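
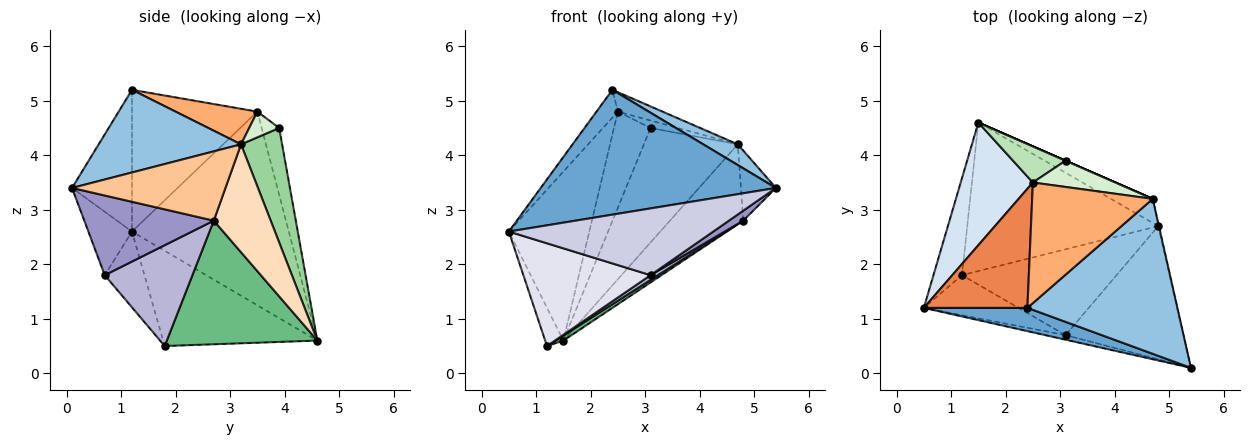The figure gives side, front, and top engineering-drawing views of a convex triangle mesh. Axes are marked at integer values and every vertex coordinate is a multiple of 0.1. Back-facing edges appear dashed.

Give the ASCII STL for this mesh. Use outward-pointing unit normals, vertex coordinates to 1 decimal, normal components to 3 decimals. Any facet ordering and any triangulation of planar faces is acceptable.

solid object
 facet normal -0.243 -0.954 0.178
  outer loop
   vertex 2.4 1.2 5.2
   vertex 0.5 1.2 2.6
   vertex 5.4 0.1 3.4
  endloop
 endfacet
 facet normal 0.479 -0.116 0.870
  outer loop
   vertex 4.7 3.2 4.2
   vertex 2.4 1.2 5.2
   vertex 5.4 0.1 3.4
  endloop
 endfacet
 facet normal -0.952 0.112 -0.285
  outer loop
   vertex 1.2 1.8 0.5
   vertex 0.5 1.2 2.6
   vertex 1.5 4.6 0.6
  endloop
 endfacet
 facet normal -0.844 0.433 0.315
  outer loop
   vertex 2.5 3.5 4.8
   vertex 1.5 4.6 0.6
   vertex 0.5 1.2 2.6
  endloop
 endfacet
 facet normal -0.800 0.136 0.584
  outer loop
   vertex 2.5 3.5 4.8
   vertex 0.5 1.2 2.6
   vertex 2.4 1.2 5.2
  endloop
 endfacet
 facet normal 0.279 0.153 0.948
  outer loop
   vertex 2.5 3.5 4.8
   vertex 2.4 1.2 5.2
   vertex 4.7 3.2 4.2
  endloop
 endfacet
 facet normal 0.975 0.223 -0.010
  outer loop
   vertex 4.8 2.7 2.8
   vertex 4.7 3.2 4.2
   vertex 5.4 0.1 3.4
  endloop
 endfacet
 facet normal 0.597 0.768 -0.232
  outer loop
   vertex 4.8 2.7 2.8
   vertex 1.5 4.6 0.6
   vertex 4.7 3.2 4.2
  endloop
 endfacet
 facet normal 0.543 -0.028 -0.839
  outer loop
   vertex 4.8 2.7 2.8
   vertex 1.2 1.8 0.5
   vertex 1.5 4.6 0.6
  endloop
 endfacet
 facet normal 0.401 0.916 0.000
  outer loop
   vertex 3.1 3.9 4.5
   vertex 4.7 3.2 4.2
   vertex 1.5 4.6 0.6
  endloop
 endfacet
 facet normal -0.409 0.854 0.321
  outer loop
   vertex 3.1 3.9 4.5
   vertex 1.5 4.6 0.6
   vertex 2.5 3.5 4.8
  endloop
 endfacet
 facet normal 0.287 0.261 0.922
  outer loop
   vertex 3.1 3.9 4.5
   vertex 2.5 3.5 4.8
   vertex 4.7 3.2 4.2
  endloop
 endfacet
 facet normal 0.559 -0.062 -0.827
  outer loop
   vertex 3.1 0.7 1.8
   vertex 4.8 2.7 2.8
   vertex 5.4 0.1 3.4
  endloop
 endfacet
 facet normal 0.546 -0.046 -0.837
  outer loop
   vertex 3.1 0.7 1.8
   vertex 1.2 1.8 0.5
   vertex 4.8 2.7 2.8
  endloop
 endfacet
 facet normal -0.208 -0.976 -0.067
  outer loop
   vertex 3.1 0.7 1.8
   vertex 5.4 0.1 3.4
   vertex 0.5 1.2 2.6
  endloop
 endfacet
 facet normal -0.279 -0.895 -0.349
  outer loop
   vertex 3.1 0.7 1.8
   vertex 0.5 1.2 2.6
   vertex 1.2 1.8 0.5
  endloop
 endfacet
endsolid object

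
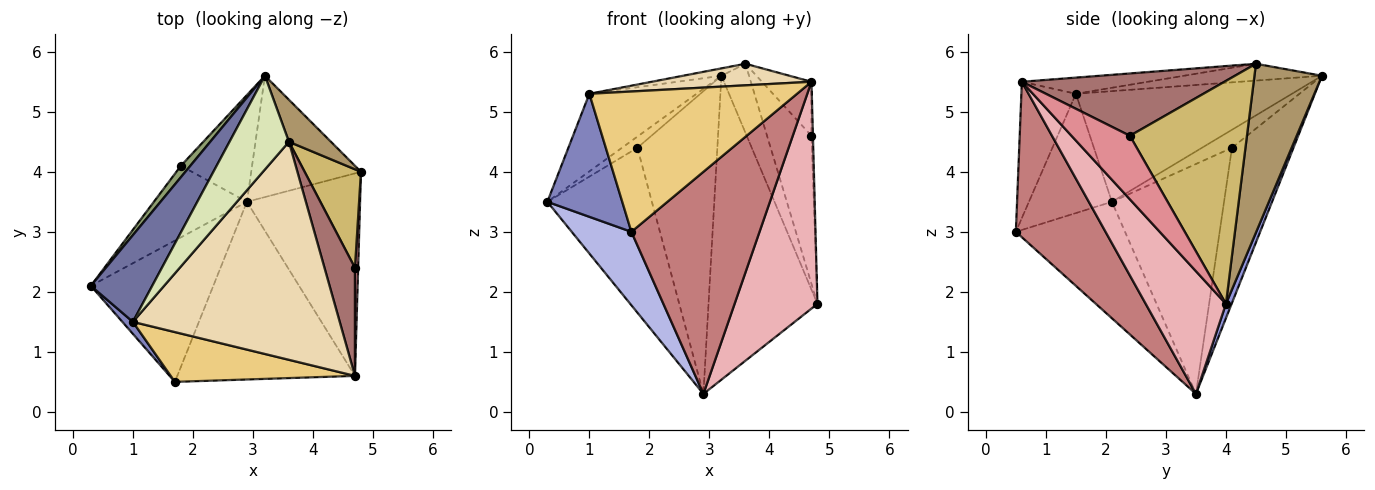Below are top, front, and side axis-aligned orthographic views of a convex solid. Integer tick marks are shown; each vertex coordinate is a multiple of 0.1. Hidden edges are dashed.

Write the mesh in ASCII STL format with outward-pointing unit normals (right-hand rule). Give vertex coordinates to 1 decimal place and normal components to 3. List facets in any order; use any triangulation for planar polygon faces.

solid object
 facet normal -0.802 0.398 0.445
  outer loop
   vertex 1.0 1.5 5.3
   vertex 3.2 5.6 5.6
   vertex 0.3 2.1 3.5
  endloop
 endfacet
 facet normal -0.741 -0.669 0.065
  outer loop
   vertex 1.0 1.5 5.3
   vertex 0.3 2.1 3.5
   vertex 1.7 0.5 3.0
  endloop
 endfacet
 facet normal 0.048 0.928 -0.370
  outer loop
   vertex 2.9 3.5 0.3
   vertex 3.2 5.6 5.6
   vertex 4.8 4.0 1.8
  endloop
 endfacet
 facet normal -0.645 -0.352 -0.678
  outer loop
   vertex 2.9 3.5 0.3
   vertex 1.7 0.5 3.0
   vertex 0.3 2.1 3.5
  endloop
 endfacet
 facet normal -0.806 0.415 0.422
  outer loop
   vertex 1.8 4.1 4.4
   vertex 0.3 2.1 3.5
   vertex 3.2 5.6 5.6
  endloop
 endfacet
 facet normal -0.701 0.654 -0.284
  outer loop
   vertex 1.8 4.1 4.4
   vertex 2.9 3.5 0.3
   vertex 0.3 2.1 3.5
  endloop
 endfacet
 facet normal -0.587 0.763 -0.269
  outer loop
   vertex 1.8 4.1 4.4
   vertex 3.2 5.6 5.6
   vertex 2.9 3.5 0.3
  endloop
 endfacet
 facet normal -0.272 0.076 0.959
  outer loop
   vertex 3.6 4.5 5.8
   vertex 3.2 5.6 5.6
   vertex 1.0 1.5 5.3
  endloop
 endfacet
 facet normal 0.902 0.369 0.224
  outer loop
   vertex 3.6 4.5 5.8
   vertex 4.8 4.0 1.8
   vertex 3.2 5.6 5.6
  endloop
 endfacet
 facet normal 0.910 0.345 0.230
  outer loop
   vertex 3.6 4.5 5.8
   vertex 4.7 2.4 4.6
   vertex 4.8 4.0 1.8
  endloop
 endfacet
 facet normal -0.240 -0.915 0.325
  outer loop
   vertex 4.7 0.6 5.5
   vertex 1.0 1.5 5.3
   vertex 1.7 0.5 3.0
  endloop
 endfacet
 facet normal -0.078 -0.098 0.992
  outer loop
   vertex 4.7 0.6 5.5
   vertex 3.6 4.5 5.8
   vertex 1.0 1.5 5.3
  endloop
 endfacet
 facet normal 0.877 0.214 0.429
  outer loop
   vertex 4.7 0.6 5.5
   vertex 4.7 2.4 4.6
   vertex 3.6 4.5 5.8
  endloop
 endfacet
 facet normal 0.480 -0.685 -0.548
  outer loop
   vertex 4.7 0.6 5.5
   vertex 1.7 0.5 3.0
   vertex 2.9 3.5 0.3
  endloop
 endfacet
 facet normal 0.998 0.025 0.050
  outer loop
   vertex 4.7 0.6 5.5
   vertex 4.8 4.0 1.8
   vertex 4.7 2.4 4.6
  endloop
 endfacet
 facet normal 0.585 -0.605 -0.540
  outer loop
   vertex 4.7 0.6 5.5
   vertex 2.9 3.5 0.3
   vertex 4.8 4.0 1.8
  endloop
 endfacet
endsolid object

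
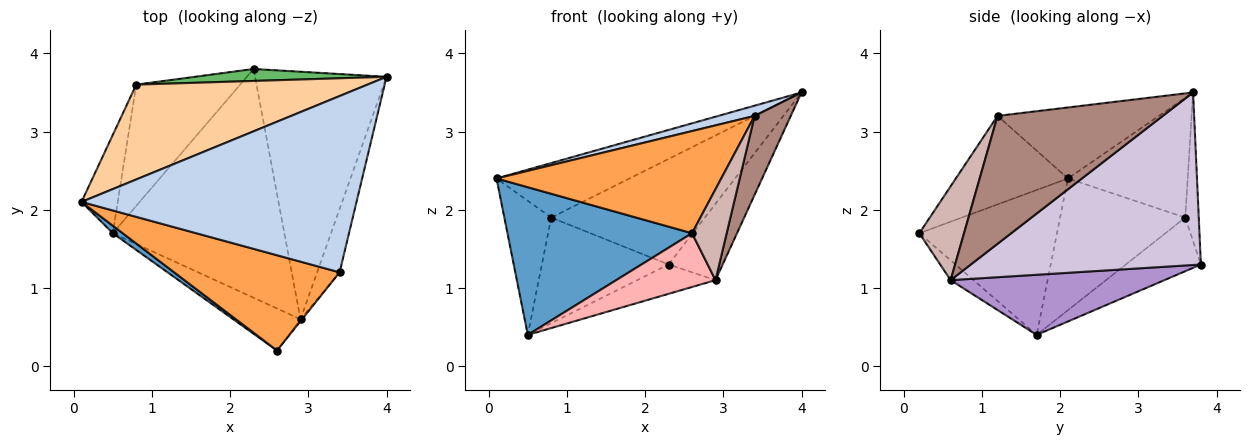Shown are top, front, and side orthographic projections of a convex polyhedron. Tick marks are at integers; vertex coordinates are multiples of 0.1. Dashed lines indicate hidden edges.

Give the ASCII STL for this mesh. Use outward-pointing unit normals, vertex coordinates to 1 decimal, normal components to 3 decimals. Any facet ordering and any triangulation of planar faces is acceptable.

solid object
 facet normal -0.597 -0.801 0.041
  outer loop
   vertex 0.5 1.7 0.4
   vertex 2.6 0.2 1.7
   vertex 0.1 2.1 2.4
  endloop
 endfacet
 facet normal -0.250 -0.056 0.967
  outer loop
   vertex 3.4 1.2 3.2
   vertex 4.0 3.7 3.5
   vertex 0.1 2.1 2.4
  endloop
 endfacet
 facet normal -0.343 -0.687 0.641
  outer loop
   vertex 3.4 1.2 3.2
   vertex 0.1 2.1 2.4
   vertex 2.6 0.2 1.7
  endloop
 endfacet
 facet normal -0.410 0.455 0.791
  outer loop
   vertex 0.8 3.6 1.9
   vertex 0.1 2.1 2.4
   vertex 4.0 3.7 3.5
  endloop
 endfacet
 facet normal -0.087 0.990 0.112
  outer loop
   vertex 0.8 3.6 1.9
   vertex 4.0 3.7 3.5
   vertex 2.3 3.8 1.3
  endloop
 endfacet
 facet normal -0.907 0.340 -0.249
  outer loop
   vertex 0.8 3.6 1.9
   vertex 0.5 1.7 0.4
   vertex 0.1 2.1 2.4
  endloop
 endfacet
 facet normal -0.363 0.612 -0.703
  outer loop
   vertex 0.8 3.6 1.9
   vertex 2.3 3.8 1.3
   vertex 0.5 1.7 0.4
  endloop
 endfacet
 facet normal -0.179 -0.775 -0.606
  outer loop
   vertex 2.9 0.6 1.1
   vertex 2.6 0.2 1.7
   vertex 0.5 1.7 0.4
  endloop
 endfacet
 facet normal 0.328 0.120 -0.937
  outer loop
   vertex 2.9 0.6 1.1
   vertex 0.5 1.7 0.4
   vertex 2.3 3.8 1.3
  endloop
 endfacet
 facet normal 0.782 0.184 -0.596
  outer loop
   vertex 2.9 0.6 1.1
   vertex 2.3 3.8 1.3
   vertex 4.0 3.7 3.5
  endloop
 endfacet
 facet normal 0.963 -0.211 -0.169
  outer loop
   vertex 2.9 0.6 1.1
   vertex 4.0 3.7 3.5
   vertex 3.4 1.2 3.2
  endloop
 endfacet
 facet normal 0.790 -0.613 -0.013
  outer loop
   vertex 2.9 0.6 1.1
   vertex 3.4 1.2 3.2
   vertex 2.6 0.2 1.7
  endloop
 endfacet
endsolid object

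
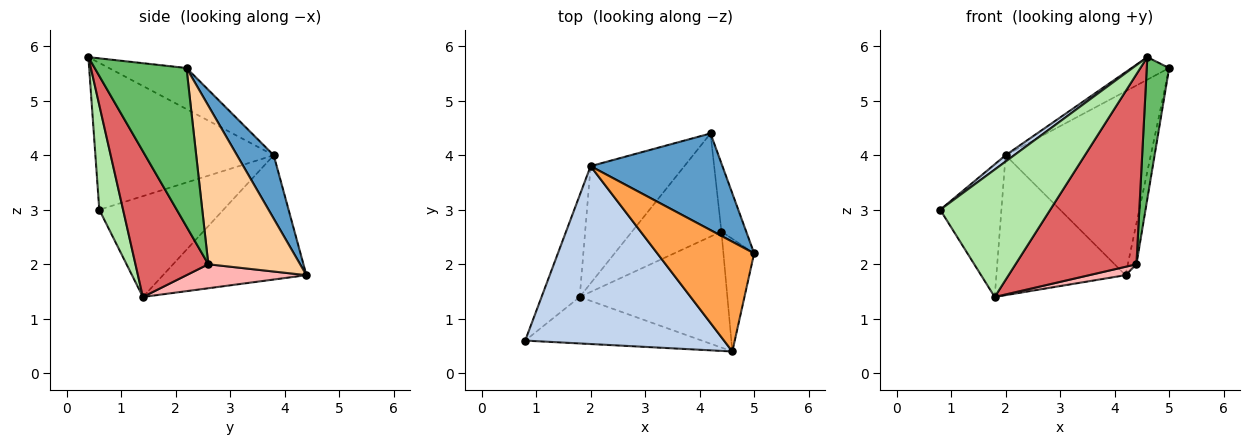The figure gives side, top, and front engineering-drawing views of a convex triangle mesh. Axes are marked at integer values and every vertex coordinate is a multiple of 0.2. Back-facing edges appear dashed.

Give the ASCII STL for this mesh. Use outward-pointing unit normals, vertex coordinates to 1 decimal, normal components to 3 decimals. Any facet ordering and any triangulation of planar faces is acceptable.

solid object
 facet normal 0.219 0.864 0.454
  outer loop
   vertex 2.0 3.8 4.0
   vertex 5.0 2.2 5.6
   vertex 4.2 4.4 1.8
  endloop
 endfacet
 facet normal -0.594 -0.029 0.804
  outer loop
   vertex 2.0 3.8 4.0
   vertex 0.8 0.6 3.0
   vertex 4.6 0.4 5.8
  endloop
 endfacet
 facet normal -0.383 0.186 0.905
  outer loop
   vertex 2.0 3.8 4.0
   vertex 4.6 0.4 5.8
   vertex 5.0 2.2 5.6
  endloop
 endfacet
 facet normal 0.984 0.092 -0.154
  outer loop
   vertex 4.4 2.6 2.0
   vertex 4.2 4.4 1.8
   vertex 5.0 2.2 5.6
  endloop
 endfacet
 facet normal 0.955 -0.233 -0.185
  outer loop
   vertex 4.4 2.6 2.0
   vertex 5.0 2.2 5.6
   vertex 4.6 0.4 5.8
  endloop
 endfacet
 facet normal 0.199 -0.921 -0.336
  outer loop
   vertex 1.8 1.4 1.4
   vertex 4.6 0.4 5.8
   vertex 0.8 0.6 3.0
  endloop
 endfacet
 facet normal 0.457 -0.759 -0.463
  outer loop
   vertex 1.8 1.4 1.4
   vertex 4.4 2.6 2.0
   vertex 4.6 0.4 5.8
  endloop
 endfacet
 facet normal 0.258 -0.078 -0.963
  outer loop
   vertex 1.8 1.4 1.4
   vertex 4.2 4.4 1.8
   vertex 4.4 2.6 2.0
  endloop
 endfacet
 facet normal -0.849 0.419 -0.321
  outer loop
   vertex 1.8 1.4 1.4
   vertex 0.8 0.6 3.0
   vertex 2.0 3.8 4.0
  endloop
 endfacet
 facet normal -0.648 0.584 -0.489
  outer loop
   vertex 1.8 1.4 1.4
   vertex 2.0 3.8 4.0
   vertex 4.2 4.4 1.8
  endloop
 endfacet
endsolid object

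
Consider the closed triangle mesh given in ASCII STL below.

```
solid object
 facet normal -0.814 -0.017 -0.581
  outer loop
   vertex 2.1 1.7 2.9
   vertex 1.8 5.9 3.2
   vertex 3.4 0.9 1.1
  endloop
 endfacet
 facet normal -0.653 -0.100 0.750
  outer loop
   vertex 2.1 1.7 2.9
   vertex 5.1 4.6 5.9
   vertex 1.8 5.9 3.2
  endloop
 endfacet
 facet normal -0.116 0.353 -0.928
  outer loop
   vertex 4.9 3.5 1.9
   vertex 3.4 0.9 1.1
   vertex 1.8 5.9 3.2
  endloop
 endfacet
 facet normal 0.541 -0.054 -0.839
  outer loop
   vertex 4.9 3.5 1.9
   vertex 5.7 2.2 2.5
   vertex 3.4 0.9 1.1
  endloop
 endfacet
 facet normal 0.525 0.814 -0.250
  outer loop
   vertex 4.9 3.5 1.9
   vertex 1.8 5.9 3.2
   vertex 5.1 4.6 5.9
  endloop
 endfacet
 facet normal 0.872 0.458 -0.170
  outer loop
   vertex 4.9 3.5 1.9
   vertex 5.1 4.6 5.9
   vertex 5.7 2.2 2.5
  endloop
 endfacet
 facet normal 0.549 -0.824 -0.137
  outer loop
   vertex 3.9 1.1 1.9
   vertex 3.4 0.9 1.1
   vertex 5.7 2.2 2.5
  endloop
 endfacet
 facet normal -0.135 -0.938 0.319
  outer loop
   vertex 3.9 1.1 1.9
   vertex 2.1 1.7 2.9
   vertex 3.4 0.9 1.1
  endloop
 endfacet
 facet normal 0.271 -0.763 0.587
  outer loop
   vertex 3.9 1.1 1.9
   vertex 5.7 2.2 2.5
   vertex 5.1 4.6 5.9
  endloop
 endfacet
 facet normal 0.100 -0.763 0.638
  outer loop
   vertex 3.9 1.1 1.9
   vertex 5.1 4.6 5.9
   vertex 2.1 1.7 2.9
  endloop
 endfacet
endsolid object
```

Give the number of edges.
15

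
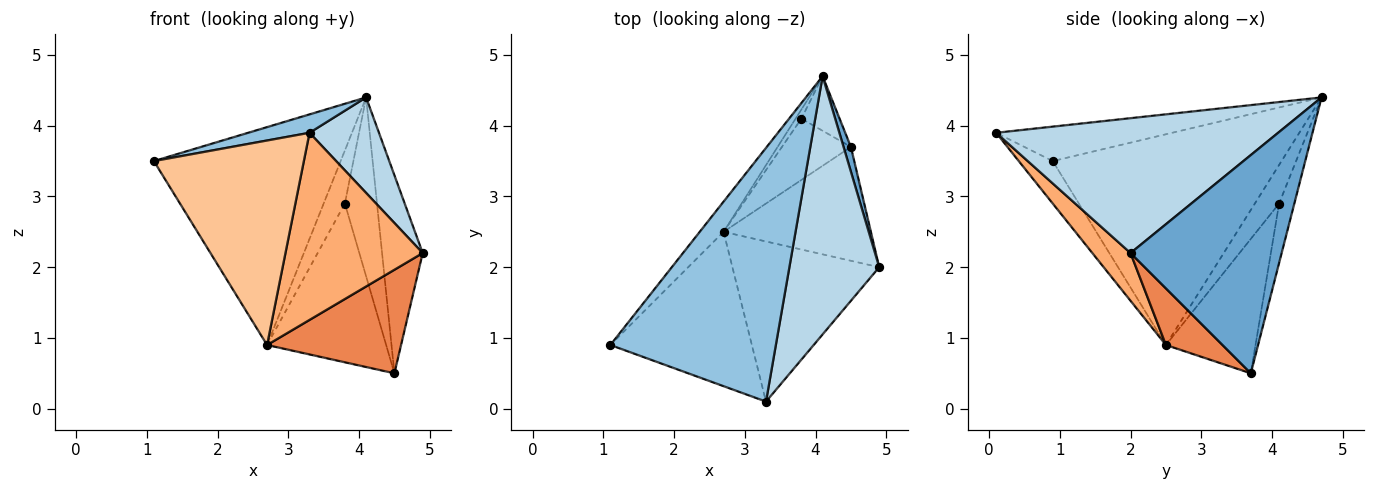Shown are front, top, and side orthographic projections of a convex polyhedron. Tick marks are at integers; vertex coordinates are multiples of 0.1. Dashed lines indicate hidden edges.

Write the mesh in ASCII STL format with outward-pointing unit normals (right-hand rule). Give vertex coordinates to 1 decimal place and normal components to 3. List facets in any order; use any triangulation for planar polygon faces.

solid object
 facet normal 0.965 0.260 0.032
  outer loop
   vertex 4.5 3.7 0.5
   vertex 4.1 4.7 4.4
   vertex 4.9 2.0 2.2
  endloop
 endfacet
 facet normal -0.203 -0.071 0.977
  outer loop
   vertex 3.3 0.1 3.9
   vertex 4.1 4.7 4.4
   vertex 1.1 0.9 3.5
  endloop
 endfacet
 facet normal 0.815 -0.201 0.543
  outer loop
   vertex 3.3 0.1 3.9
   vertex 4.9 2.0 2.2
   vertex 4.1 4.7 4.4
  endloop
 endfacet
 facet normal -0.413 0.871 -0.266
  outer loop
   vertex 3.8 4.1 2.9
   vertex 4.1 4.7 4.4
   vertex 4.5 3.7 0.5
  endloop
 endfacet
 facet normal 0.273 -0.647 -0.712
  outer loop
   vertex 2.7 2.5 0.9
   vertex 4.5 3.7 0.5
   vertex 4.9 2.0 2.2
  endloop
 endfacet
 facet normal 0.207 -0.743 -0.636
  outer loop
   vertex 2.7 2.5 0.9
   vertex 4.9 2.0 2.2
   vertex 3.3 0.1 3.9
  endloop
 endfacet
 facet normal -0.178 -0.785 -0.593
  outer loop
   vertex 2.7 2.5 0.9
   vertex 3.3 0.1 3.9
   vertex 1.1 0.9 3.5
  endloop
 endfacet
 facet normal -0.575 0.764 -0.295
  outer loop
   vertex 2.7 2.5 0.9
   vertex 3.8 4.1 2.9
   vertex 4.5 3.7 0.5
  endloop
 endfacet
 facet normal -0.772 0.630 -0.087
  outer loop
   vertex 2.7 2.5 0.9
   vertex 1.1 0.9 3.5
   vertex 4.1 4.7 4.4
  endloop
 endfacet
 facet normal -0.748 0.654 -0.112
  outer loop
   vertex 2.7 2.5 0.9
   vertex 4.1 4.7 4.4
   vertex 3.8 4.1 2.9
  endloop
 endfacet
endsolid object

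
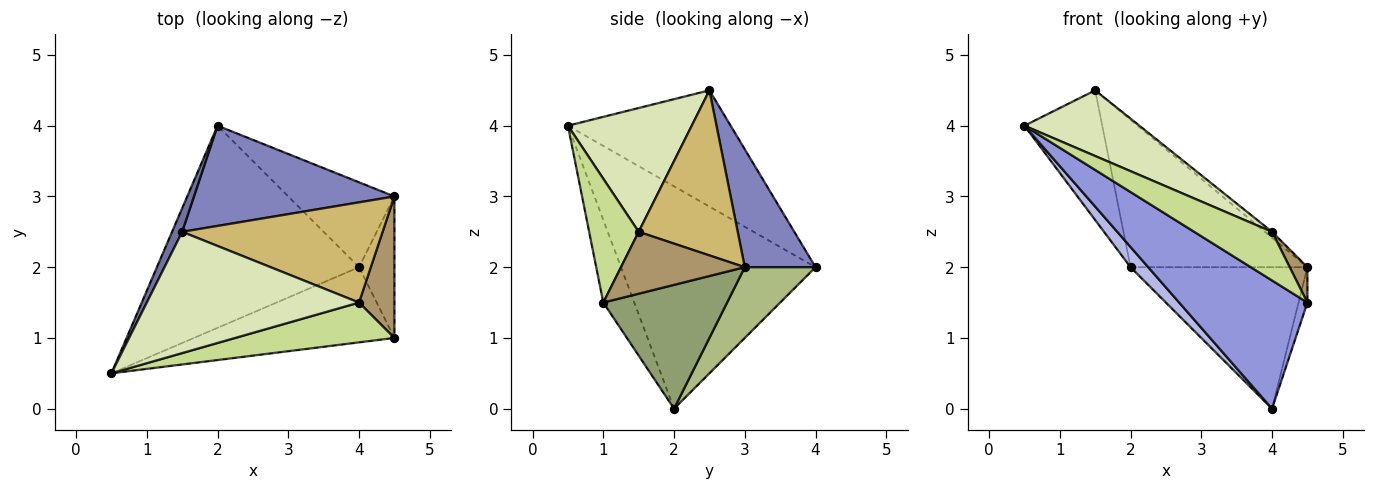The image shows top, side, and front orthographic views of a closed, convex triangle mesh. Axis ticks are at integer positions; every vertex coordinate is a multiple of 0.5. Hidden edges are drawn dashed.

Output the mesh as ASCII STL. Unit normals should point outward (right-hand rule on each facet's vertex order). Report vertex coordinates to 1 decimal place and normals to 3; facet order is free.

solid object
 facet normal -0.899 0.430 0.078
  outer loop
   vertex 1.5 2.5 4.5
   vertex 2.0 4.0 2.0
   vertex 0.5 0.5 4.0
  endloop
 endfacet
 facet normal 0.314 0.785 0.534
  outer loop
   vertex 4.5 3.0 2.0
   vertex 2.0 4.0 2.0
   vertex 1.5 2.5 4.5
  endloop
 endfacet
 facet normal -0.204 -0.845 -0.495
  outer loop
   vertex 4.0 2.0 0.0
   vertex 4.5 1.0 1.5
   vertex 0.5 0.5 4.0
  endloop
 endfacet
 facet normal -0.738 -0.067 -0.671
  outer loop
   vertex 4.0 2.0 0.0
   vertex 0.5 0.5 4.0
   vertex 2.0 4.0 2.0
  endloop
 endfacet
 facet normal 0.959 0.069 -0.274
  outer loop
   vertex 4.0 2.0 0.0
   vertex 4.5 3.0 2.0
   vertex 4.5 1.0 1.5
  endloop
 endfacet
 facet normal 0.324 0.811 -0.487
  outer loop
   vertex 4.0 2.0 0.0
   vertex 2.0 4.0 2.0
   vertex 4.5 3.0 2.0
  endloop
 endfacet
 facet normal 0.442 -0.694 0.568
  outer loop
   vertex 4.0 1.5 2.5
   vertex 0.5 0.5 4.0
   vertex 4.5 1.0 1.5
  endloop
 endfacet
 facet normal 0.456 -0.424 0.782
  outer loop
   vertex 4.0 1.5 2.5
   vertex 1.5 2.5 4.5
   vertex 0.5 0.5 4.0
  endloop
 endfacet
 facet normal 0.862 -0.123 0.492
  outer loop
   vertex 4.0 1.5 2.5
   vertex 4.5 1.0 1.5
   vertex 4.5 3.0 2.0
  endloop
 endfacet
 facet normal 0.635 0.045 0.771
  outer loop
   vertex 4.0 1.5 2.5
   vertex 4.5 3.0 2.0
   vertex 1.5 2.5 4.5
  endloop
 endfacet
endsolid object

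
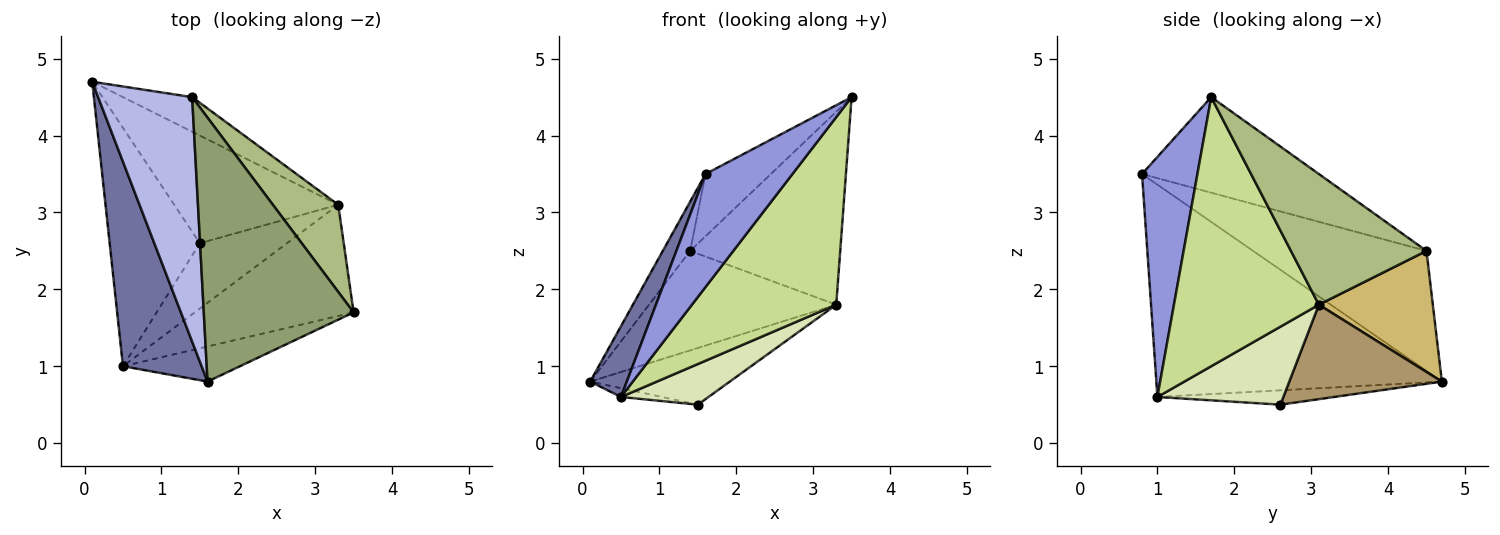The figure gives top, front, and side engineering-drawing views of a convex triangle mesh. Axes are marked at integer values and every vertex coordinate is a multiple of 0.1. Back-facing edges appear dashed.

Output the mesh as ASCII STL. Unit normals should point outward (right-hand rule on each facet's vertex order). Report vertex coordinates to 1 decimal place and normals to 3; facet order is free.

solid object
 facet normal -0.931 -0.119 0.345
  outer loop
   vertex 0.5 1.0 0.6
   vertex 1.6 0.8 3.5
   vertex 0.1 4.7 0.8
  endloop
 endfacet
 facet normal -0.157 0.036 -0.987
  outer loop
   vertex 0.5 1.0 0.6
   vertex 0.1 4.7 0.8
   vertex 1.5 2.6 0.5
  endloop
 endfacet
 facet normal 0.520 -0.816 -0.253
  outer loop
   vertex 0.5 1.0 0.6
   vertex 3.5 1.7 4.5
   vertex 1.6 0.8 3.5
  endloop
 endfacet
 facet normal -0.781 0.123 0.612
  outer loop
   vertex 1.4 4.5 2.5
   vertex 0.1 4.7 0.8
   vertex 1.6 0.8 3.5
  endloop
 endfacet
 facet normal -0.528 0.195 0.827
  outer loop
   vertex 1.4 4.5 2.5
   vertex 1.6 0.8 3.5
   vertex 3.5 1.7 4.5
  endloop
 endfacet
 facet normal 0.636 0.704 0.318
  outer loop
   vertex 3.3 3.1 1.8
   vertex 1.4 4.5 2.5
   vertex 3.5 1.7 4.5
  endloop
 endfacet
 facet normal 0.654 -0.651 -0.386
  outer loop
   vertex 3.3 3.1 1.8
   vertex 3.5 1.7 4.5
   vertex 0.5 1.0 0.6
  endloop
 endfacet
 facet normal 0.605 -0.420 -0.676
  outer loop
   vertex 3.3 3.1 1.8
   vertex 0.5 1.0 0.6
   vertex 1.5 2.6 0.5
  endloop
 endfacet
 facet normal 0.454 0.415 -0.788
  outer loop
   vertex 3.3 3.1 1.8
   vertex 1.5 2.6 0.5
   vertex 0.1 4.7 0.8
  endloop
 endfacet
 facet normal 0.498 0.819 -0.285
  outer loop
   vertex 3.3 3.1 1.8
   vertex 0.1 4.7 0.8
   vertex 1.4 4.5 2.5
  endloop
 endfacet
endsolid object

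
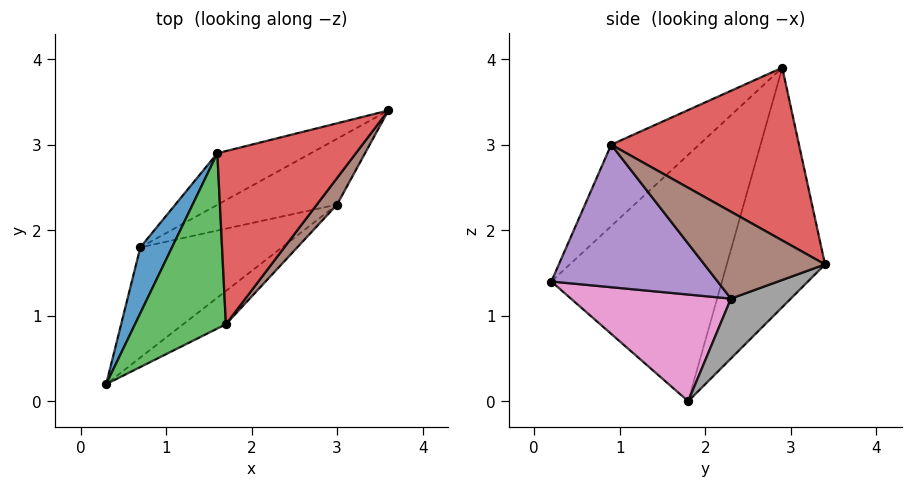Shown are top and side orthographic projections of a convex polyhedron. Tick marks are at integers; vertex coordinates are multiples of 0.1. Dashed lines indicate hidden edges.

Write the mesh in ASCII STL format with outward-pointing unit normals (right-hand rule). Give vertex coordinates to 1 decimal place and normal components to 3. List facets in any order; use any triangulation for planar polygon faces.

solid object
 facet normal -0.933 0.338 0.120
  outer loop
   vertex 0.7 1.8 0.0
   vertex 0.3 0.2 1.4
   vertex 1.6 2.9 3.9
  endloop
 endfacet
 facet normal -0.408 0.899 -0.159
  outer loop
   vertex 0.7 1.8 0.0
   vertex 1.6 2.9 3.9
   vertex 3.6 3.4 1.6
  endloop
 endfacet
 facet normal -0.626 -0.346 0.699
  outer loop
   vertex 1.7 0.9 3.0
   vertex 1.6 2.9 3.9
   vertex 0.3 0.2 1.4
  endloop
 endfacet
 facet normal 0.758 -0.236 0.608
  outer loop
   vertex 1.7 0.9 3.0
   vertex 3.6 3.4 1.6
   vertex 1.6 2.9 3.9
  endloop
 endfacet
 facet normal 0.596 -0.783 -0.179
  outer loop
   vertex 3.0 2.3 1.2
   vertex 1.7 0.9 3.0
   vertex 0.3 0.2 1.4
  endloop
 endfacet
 facet normal 0.830 -0.523 0.193
  outer loop
   vertex 3.0 2.3 1.2
   vertex 3.6 3.4 1.6
   vertex 1.7 0.9 3.0
  endloop
 endfacet
 facet normal 0.458 -0.647 -0.609
  outer loop
   vertex 3.0 2.3 1.2
   vertex 0.3 0.2 1.4
   vertex 0.7 1.8 0.0
  endloop
 endfacet
 facet normal 0.447 0.080 -0.891
  outer loop
   vertex 3.0 2.3 1.2
   vertex 0.7 1.8 0.0
   vertex 3.6 3.4 1.6
  endloop
 endfacet
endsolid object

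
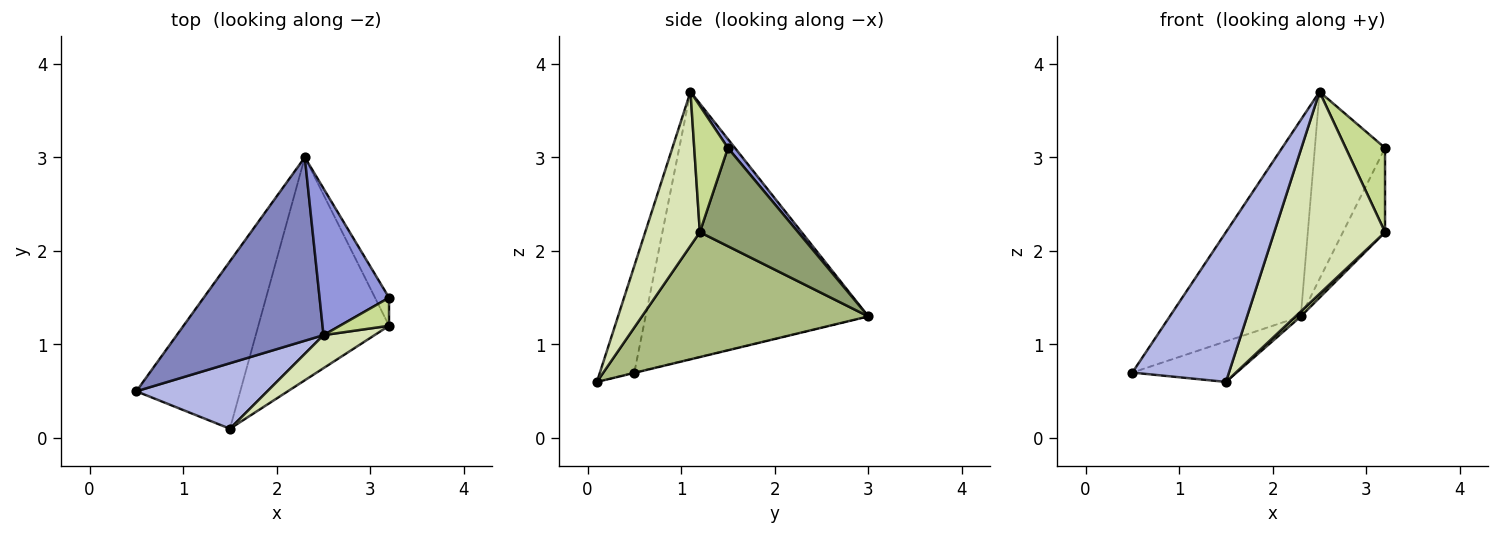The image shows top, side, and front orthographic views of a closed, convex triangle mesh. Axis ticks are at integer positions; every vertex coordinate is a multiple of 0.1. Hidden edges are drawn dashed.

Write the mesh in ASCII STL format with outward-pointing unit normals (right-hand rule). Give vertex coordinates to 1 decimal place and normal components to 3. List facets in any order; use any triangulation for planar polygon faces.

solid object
 facet normal -0.003 0.235 -0.972
  outer loop
   vertex 1.5 0.1 0.6
   vertex 0.5 0.5 0.7
   vertex 2.3 3.0 1.3
  endloop
 endfacet
 facet normal -0.779 0.458 0.428
  outer loop
   vertex 2.5 1.1 3.7
   vertex 2.3 3.0 1.3
   vertex 0.5 0.5 0.7
  endloop
 endfacet
 facet normal 0.078 0.785 0.615
  outer loop
   vertex 2.5 1.1 3.7
   vertex 3.2 1.5 3.1
   vertex 2.3 3.0 1.3
  endloop
 endfacet
 facet normal -0.310 -0.871 0.381
  outer loop
   vertex 2.5 1.1 3.7
   vertex 0.5 0.5 0.7
   vertex 1.5 0.1 0.6
  endloop
 endfacet
 facet normal 0.911 0.391 -0.130
  outer loop
   vertex 3.2 1.2 2.2
   vertex 2.3 3.0 1.3
   vertex 3.2 1.5 3.1
  endloop
 endfacet
 facet normal 0.691 -0.016 -0.723
  outer loop
   vertex 3.2 1.2 2.2
   vertex 1.5 0.1 0.6
   vertex 2.3 3.0 1.3
  endloop
 endfacet
 facet normal 0.631 -0.736 0.245
  outer loop
   vertex 3.2 1.2 2.2
   vertex 3.2 1.5 3.1
   vertex 2.5 1.1 3.7
  endloop
 endfacet
 facet normal 0.438 -0.887 0.145
  outer loop
   vertex 3.2 1.2 2.2
   vertex 2.5 1.1 3.7
   vertex 1.5 0.1 0.6
  endloop
 endfacet
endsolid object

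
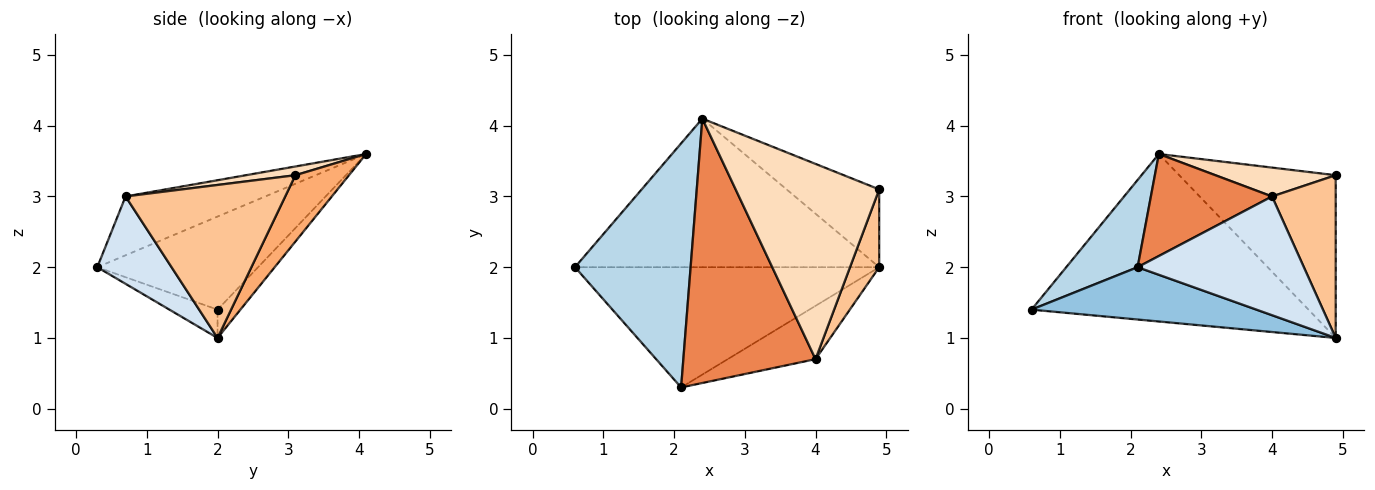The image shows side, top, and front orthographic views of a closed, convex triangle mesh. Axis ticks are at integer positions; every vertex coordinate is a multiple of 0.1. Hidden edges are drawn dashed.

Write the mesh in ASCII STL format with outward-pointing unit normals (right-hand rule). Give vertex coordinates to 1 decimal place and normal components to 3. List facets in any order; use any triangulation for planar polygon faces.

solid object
 facet normal -0.062 0.747 -0.662
  outer loop
   vertex 2.4 4.1 3.6
   vertex 4.9 2.0 1.0
   vertex 0.6 2.0 1.4
  endloop
 endfacet
 facet normal -0.085 -0.397 -0.914
  outer loop
   vertex 2.1 0.3 2.0
   vertex 0.6 2.0 1.4
   vertex 4.9 2.0 1.0
  endloop
 endfacet
 facet normal -0.604 -0.268 0.750
  outer loop
   vertex 2.1 0.3 2.0
   vertex 2.4 4.1 3.6
   vertex 0.6 2.0 1.4
  endloop
 endfacet
 facet normal 0.377 -0.845 -0.379
  outer loop
   vertex 4.0 0.7 3.0
   vertex 2.1 0.3 2.0
   vertex 4.9 2.0 1.0
  endloop
 endfacet
 facet normal -0.383 -0.333 0.862
  outer loop
   vertex 4.0 0.7 3.0
   vertex 2.4 4.1 3.6
   vertex 2.1 0.3 2.0
  endloop
 endfacet
 facet normal 0.295 0.862 -0.412
  outer loop
   vertex 4.9 3.1 3.3
   vertex 4.9 2.0 1.0
   vertex 2.4 4.1 3.6
  endloop
 endfacet
 facet normal 0.915 -0.365 0.174
  outer loop
   vertex 4.9 3.1 3.3
   vertex 4.0 0.7 3.0
   vertex 4.9 2.0 1.0
  endloop
 endfacet
 facet normal 0.060 -0.146 0.987
  outer loop
   vertex 4.9 3.1 3.3
   vertex 2.4 4.1 3.6
   vertex 4.0 0.7 3.0
  endloop
 endfacet
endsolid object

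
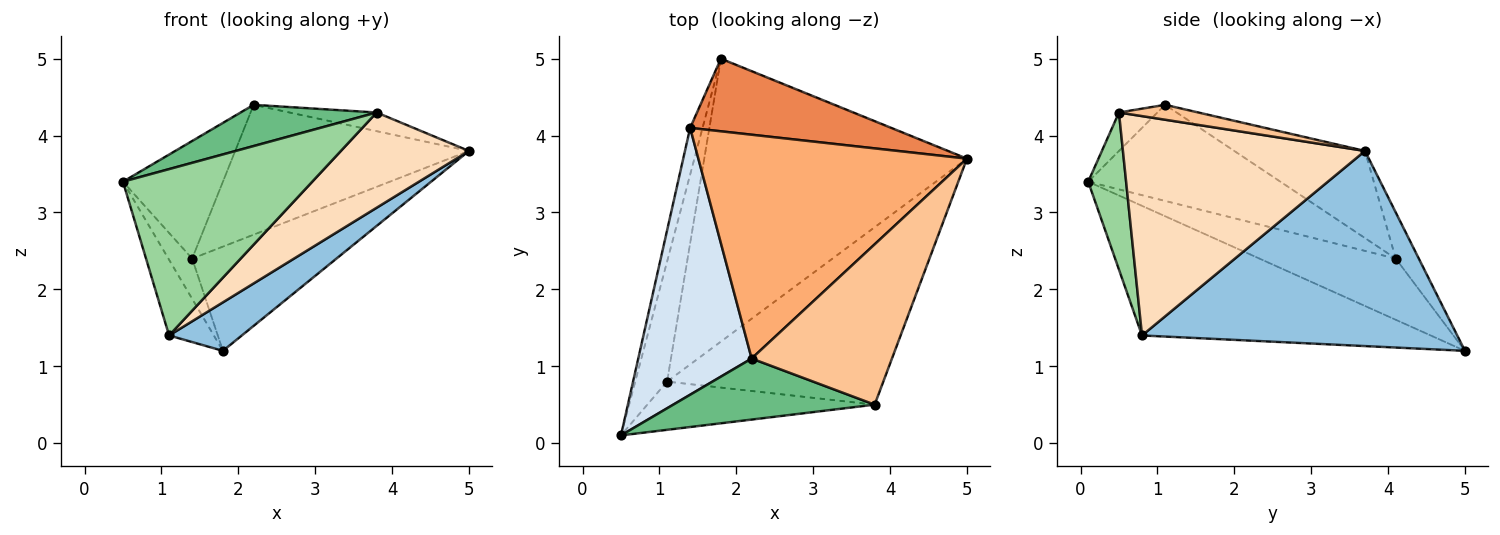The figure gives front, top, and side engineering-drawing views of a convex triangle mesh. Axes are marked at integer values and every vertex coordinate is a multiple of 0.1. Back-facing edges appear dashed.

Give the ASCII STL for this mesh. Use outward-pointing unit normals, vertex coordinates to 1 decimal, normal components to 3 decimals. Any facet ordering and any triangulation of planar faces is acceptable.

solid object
 facet normal -0.960 0.149 -0.236
  outer loop
   vertex 1.1 0.8 1.4
   vertex 0.5 0.1 3.4
   vertex 1.8 5.0 1.2
  endloop
 endfacet
 facet normal 0.591 -0.136 -0.795
  outer loop
   vertex 1.1 0.8 1.4
   vertex 1.8 5.0 1.2
   vertex 5.0 3.7 3.8
  endloop
 endfacet
 facet normal -0.966 0.168 -0.196
  outer loop
   vertex 1.4 4.1 2.4
   vertex 1.8 5.0 1.2
   vertex 0.5 0.1 3.4
  endloop
 endfacet
 facet normal -0.613 0.319 0.723
  outer loop
   vertex 1.4 4.1 2.4
   vertex 0.5 0.1 3.4
   vertex 2.2 1.1 4.4
  endloop
 endfacet
 facet normal -0.130 0.814 0.567
  outer loop
   vertex 1.4 4.1 2.4
   vertex 5.0 3.7 3.8
   vertex 1.8 5.0 1.2
  endloop
 endfacet
 facet normal -0.270 0.483 0.833
  outer loop
   vertex 1.4 4.1 2.4
   vertex 2.2 1.1 4.4
   vertex 5.0 3.7 3.8
  endloop
 endfacet
 facet normal 0.105 0.115 0.988
  outer loop
   vertex 3.8 0.5 4.3
   vertex 5.0 3.7 3.8
   vertex 2.2 1.1 4.4
  endloop
 endfacet
 facet normal 0.666 -0.353 -0.657
  outer loop
   vertex 3.8 0.5 4.3
   vertex 1.1 0.8 1.4
   vertex 5.0 3.7 3.8
  endloop
 endfacet
 facet normal -0.156 -0.553 0.818
  outer loop
   vertex 3.8 0.5 4.3
   vertex 2.2 1.1 4.4
   vertex 0.5 0.1 3.4
  endloop
 endfacet
 facet normal 0.189 -0.943 -0.273
  outer loop
   vertex 3.8 0.5 4.3
   vertex 0.5 0.1 3.4
   vertex 1.1 0.8 1.4
  endloop
 endfacet
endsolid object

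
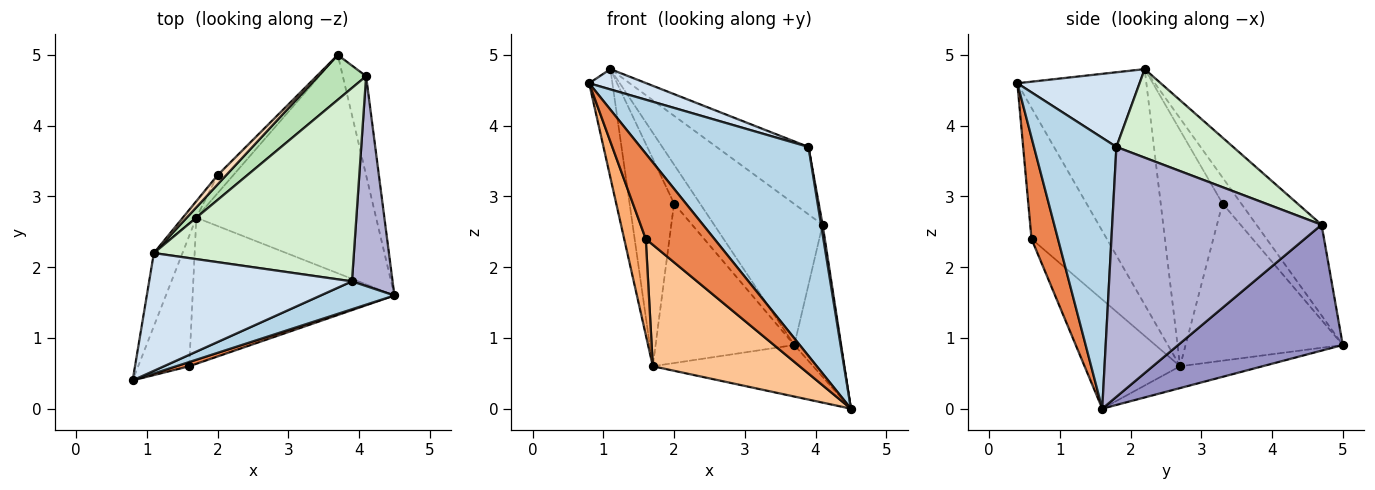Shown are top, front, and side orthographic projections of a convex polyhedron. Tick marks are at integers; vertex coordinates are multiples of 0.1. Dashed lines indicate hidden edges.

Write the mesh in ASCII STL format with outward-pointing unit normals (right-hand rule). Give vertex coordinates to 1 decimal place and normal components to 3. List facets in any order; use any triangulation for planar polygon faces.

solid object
 facet normal -0.117 0.228 -0.967
  outer loop
   vertex 1.7 2.7 0.6
   vertex 3.7 5.0 0.9
   vertex 4.5 1.6 0.0
  endloop
 endfacet
 facet normal -0.977 0.176 -0.119
  outer loop
   vertex 1.7 2.7 0.6
   vertex 0.8 0.4 4.6
   vertex 1.1 2.2 4.8
  endloop
 endfacet
 facet normal 0.437 -0.891 0.119
  outer loop
   vertex 3.9 1.8 3.7
   vertex 0.8 0.4 4.6
   vertex 4.5 1.6 0.0
  endloop
 endfacet
 facet normal 0.341 -0.160 0.926
  outer loop
   vertex 3.9 1.8 3.7
   vertex 1.1 2.2 4.8
   vertex 0.8 0.4 4.6
  endloop
 endfacet
 facet normal 0.359 -0.932 0.046
  outer loop
   vertex 1.6 0.6 2.4
   vertex 4.5 1.6 0.0
   vertex 0.8 0.4 4.6
  endloop
 endfacet
 facet normal -0.900 -0.258 -0.351
  outer loop
   vertex 1.6 0.6 2.4
   vertex 0.8 0.4 4.6
   vertex 1.7 2.7 0.6
  endloop
 endfacet
 facet normal -0.384 -0.590 -0.710
  outer loop
   vertex 1.6 0.6 2.4
   vertex 1.7 2.7 0.6
   vertex 4.5 1.6 0.0
  endloop
 endfacet
 facet normal -0.574 0.797 0.189
  outer loop
   vertex 2.0 3.3 2.9
   vertex 1.1 2.2 4.8
   vertex 3.7 5.0 0.9
  endloop
 endfacet
 facet normal -0.748 0.660 -0.075
  outer loop
   vertex 2.0 3.3 2.9
   vertex 3.7 5.0 0.9
   vertex 1.7 2.7 0.6
  endloop
 endfacet
 facet normal -0.811 0.583 -0.046
  outer loop
   vertex 2.0 3.3 2.9
   vertex 1.7 2.7 0.6
   vertex 1.1 2.2 4.8
  endloop
 endfacet
 facet normal -0.497 0.827 0.263
  outer loop
   vertex 4.1 4.7 2.6
   vertex 3.7 5.0 0.9
   vertex 1.1 2.2 4.8
  endloop
 endfacet
 facet normal 0.386 0.304 0.871
  outer loop
   vertex 4.1 4.7 2.6
   vertex 1.1 2.2 4.8
   vertex 3.9 1.8 3.7
  endloop
 endfacet
 facet normal 0.947 0.269 -0.175
  outer loop
   vertex 4.1 4.7 2.6
   vertex 4.5 1.6 0.0
   vertex 3.7 5.0 0.9
  endloop
 endfacet
 facet normal 0.987 -0.007 0.160
  outer loop
   vertex 4.1 4.7 2.6
   vertex 3.9 1.8 3.7
   vertex 4.5 1.6 0.0
  endloop
 endfacet
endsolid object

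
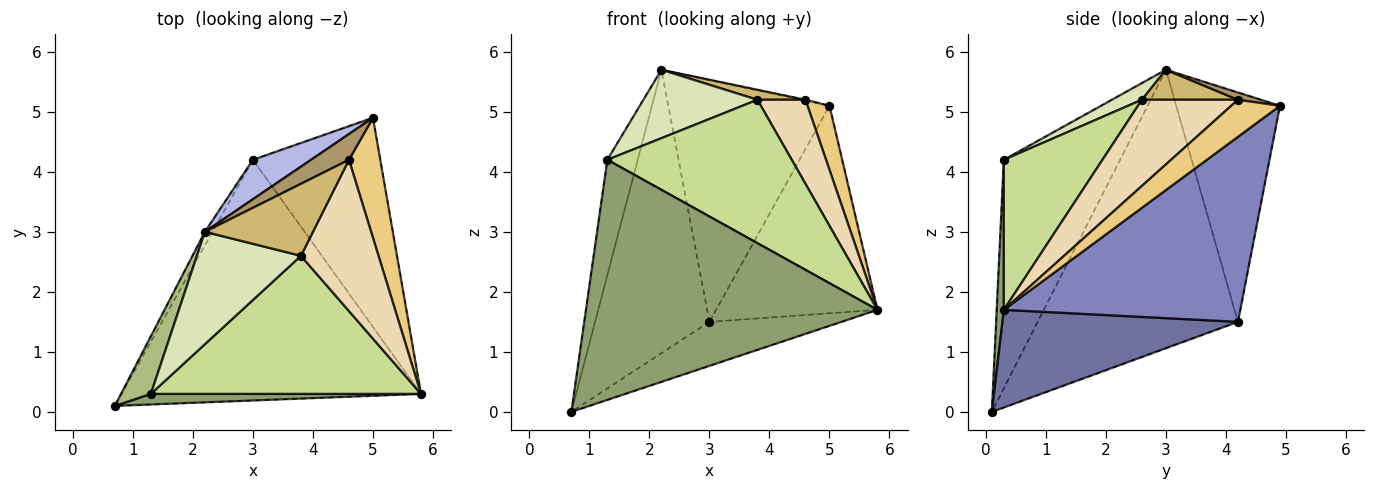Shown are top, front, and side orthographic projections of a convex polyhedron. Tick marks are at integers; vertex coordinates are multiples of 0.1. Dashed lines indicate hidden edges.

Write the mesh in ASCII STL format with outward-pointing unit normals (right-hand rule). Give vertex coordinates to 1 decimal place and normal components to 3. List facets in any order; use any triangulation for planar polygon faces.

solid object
 facet normal 0.306 0.171 -0.937
  outer loop
   vertex 3.0 4.2 1.5
   vertex 5.8 0.3 1.7
   vertex 0.7 0.1 0.0
  endloop
 endfacet
 facet normal 0.718 0.490 -0.494
  outer loop
   vertex 3.0 4.2 1.5
   vertex 5.0 4.9 5.1
   vertex 5.8 0.3 1.7
  endloop
 endfacet
 facet normal -0.868 0.496 -0.024
  outer loop
   vertex 3.0 4.2 1.5
   vertex 0.7 0.1 0.0
   vertex 2.2 3.0 5.7
  endloop
 endfacet
 facet normal -0.536 0.833 0.136
  outer loop
   vertex 3.0 4.2 1.5
   vertex 2.2 3.0 5.7
   vertex 5.0 4.9 5.1
  endloop
 endfacet
 facet normal 0.024 -0.999 0.044
  outer loop
   vertex 1.3 0.3 4.2
   vertex 0.7 0.1 0.0
   vertex 5.8 0.3 1.7
  endloop
 endfacet
 facet normal -0.960 0.250 0.125
  outer loop
   vertex 1.3 0.3 4.2
   vertex 2.2 3.0 5.7
   vertex 0.7 0.1 0.0
  endloop
 endfacet
 facet normal 0.360 -0.672 0.647
  outer loop
   vertex 3.8 2.6 5.2
   vertex 1.3 0.3 4.2
   vertex 5.8 0.3 1.7
  endloop
 endfacet
 facet normal 0.136 -0.515 0.846
  outer loop
   vertex 3.8 2.6 5.2
   vertex 2.2 3.0 5.7
   vertex 1.3 0.3 4.2
  endloop
 endfacet
 facet normal 0.188 0.033 0.982
  outer loop
   vertex 4.6 4.2 5.2
   vertex 5.0 4.9 5.1
   vertex 2.2 3.0 5.7
  endloop
 endfacet
 facet normal 0.265 -0.133 0.955
  outer loop
   vertex 4.6 4.2 5.2
   vertex 2.2 3.0 5.7
   vertex 3.8 2.6 5.2
  endloop
 endfacet
 facet normal 0.722 -0.325 0.610
  outer loop
   vertex 4.6 4.2 5.2
   vertex 5.8 0.3 1.7
   vertex 5.0 4.9 5.1
  endloop
 endfacet
 facet normal 0.697 -0.348 0.627
  outer loop
   vertex 4.6 4.2 5.2
   vertex 3.8 2.6 5.2
   vertex 5.8 0.3 1.7
  endloop
 endfacet
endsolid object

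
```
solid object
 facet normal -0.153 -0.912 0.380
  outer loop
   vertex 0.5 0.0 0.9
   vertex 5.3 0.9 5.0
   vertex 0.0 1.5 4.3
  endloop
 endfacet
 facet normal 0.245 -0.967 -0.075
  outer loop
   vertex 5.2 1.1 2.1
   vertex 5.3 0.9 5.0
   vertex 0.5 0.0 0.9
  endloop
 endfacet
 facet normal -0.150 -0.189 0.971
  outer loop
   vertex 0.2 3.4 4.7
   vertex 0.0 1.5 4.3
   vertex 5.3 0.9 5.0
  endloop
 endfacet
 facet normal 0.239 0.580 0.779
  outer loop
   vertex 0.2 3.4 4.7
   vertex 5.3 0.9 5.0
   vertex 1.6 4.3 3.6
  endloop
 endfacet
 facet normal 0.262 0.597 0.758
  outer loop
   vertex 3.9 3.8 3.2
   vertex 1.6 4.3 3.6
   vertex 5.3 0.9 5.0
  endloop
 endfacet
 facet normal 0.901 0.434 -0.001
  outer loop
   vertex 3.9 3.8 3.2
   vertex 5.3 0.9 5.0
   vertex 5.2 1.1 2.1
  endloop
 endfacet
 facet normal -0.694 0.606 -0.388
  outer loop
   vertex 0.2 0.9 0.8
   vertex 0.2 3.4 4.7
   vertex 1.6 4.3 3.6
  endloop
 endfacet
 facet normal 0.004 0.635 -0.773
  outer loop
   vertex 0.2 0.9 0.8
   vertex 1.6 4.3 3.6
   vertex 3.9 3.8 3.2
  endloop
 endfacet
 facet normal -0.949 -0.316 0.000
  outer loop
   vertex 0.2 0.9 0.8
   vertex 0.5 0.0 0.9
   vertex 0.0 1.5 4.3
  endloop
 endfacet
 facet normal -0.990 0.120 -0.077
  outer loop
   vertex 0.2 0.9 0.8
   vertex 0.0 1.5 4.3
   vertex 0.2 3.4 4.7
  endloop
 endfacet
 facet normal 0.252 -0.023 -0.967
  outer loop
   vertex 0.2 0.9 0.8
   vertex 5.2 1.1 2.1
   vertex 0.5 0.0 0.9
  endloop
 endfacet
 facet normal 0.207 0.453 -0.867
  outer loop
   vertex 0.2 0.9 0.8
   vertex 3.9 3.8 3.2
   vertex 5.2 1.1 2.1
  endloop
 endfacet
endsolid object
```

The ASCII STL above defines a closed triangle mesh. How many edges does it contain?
18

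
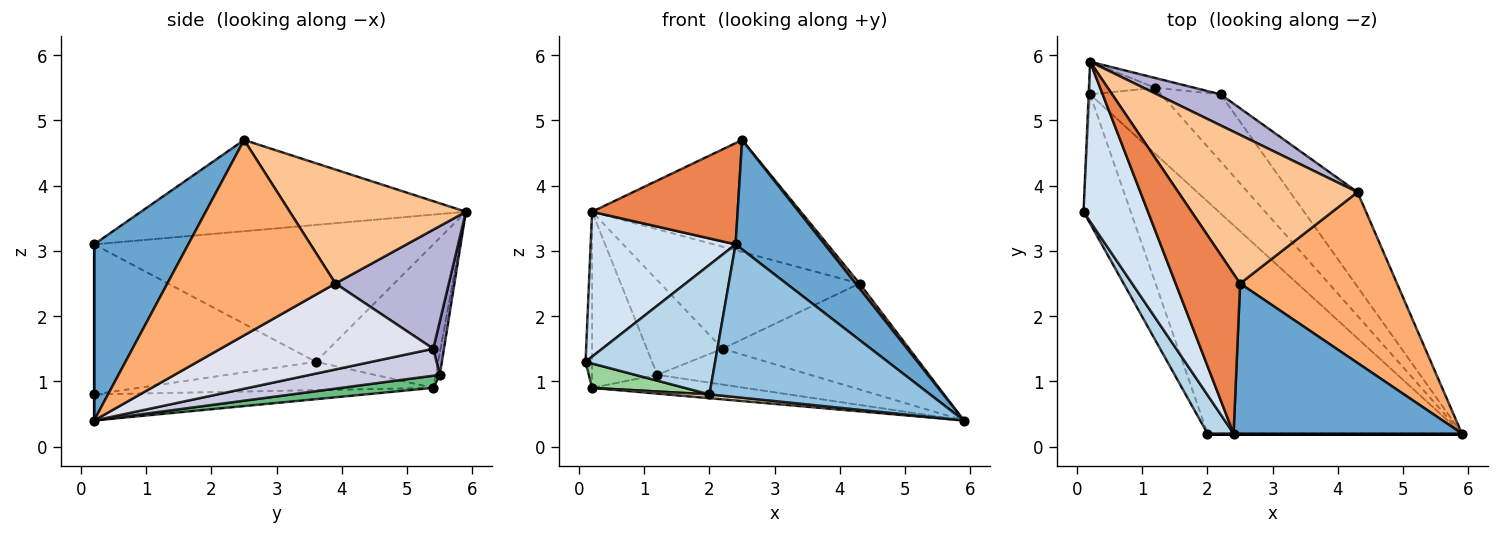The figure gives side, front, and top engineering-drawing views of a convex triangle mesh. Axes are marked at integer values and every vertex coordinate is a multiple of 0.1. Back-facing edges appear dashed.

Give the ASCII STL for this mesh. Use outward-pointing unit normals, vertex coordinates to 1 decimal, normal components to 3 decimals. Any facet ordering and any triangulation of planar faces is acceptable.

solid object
 facet normal 0.529 -0.500 0.686
  outer loop
   vertex 2.4 0.2 3.1
   vertex 5.9 0.2 0.4
   vertex 2.5 2.5 4.7
  endloop
 endfacet
 facet normal 0.000 -1.000 0.000
  outer loop
   vertex 2.4 0.2 3.1
   vertex 2.0 0.2 0.8
   vertex 5.9 0.2 0.4
  endloop
 endfacet
 facet normal -0.854 -0.499 0.148
  outer loop
   vertex 2.4 0.2 3.1
   vertex 0.1 3.6 1.3
   vertex 2.0 0.2 0.8
  endloop
 endfacet
 facet normal -0.844 -0.361 0.397
  outer loop
   vertex 2.4 0.2 3.1
   vertex 0.2 5.9 3.6
   vertex 0.1 3.6 1.3
  endloop
 endfacet
 facet normal -0.767 -0.344 0.542
  outer loop
   vertex 2.4 0.2 3.1
   vertex 2.5 2.5 4.7
   vertex 0.2 5.9 3.6
  endloop
 endfacet
 facet normal 0.780 -0.018 0.626
  outer loop
   vertex 4.3 3.9 2.5
   vertex 2.5 2.5 4.7
   vertex 5.9 0.2 0.4
  endloop
 endfacet
 facet normal 0.453 0.537 0.712
  outer loop
   vertex 4.3 3.9 2.5
   vertex 0.2 5.9 3.6
   vertex 2.5 2.5 4.7
  endloop
 endfacet
 facet normal -0.102 -0.016 -0.995
  outer loop
   vertex 0.2 5.4 0.9
   vertex 5.9 0.2 0.4
   vertex 2.0 0.2 0.8
  endloop
 endfacet
 facet normal 0.163 0.270 -0.949
  outer loop
   vertex 0.2 5.4 0.9
   vertex 1.2 5.5 1.1
   vertex 5.9 0.2 0.4
  endloop
 endfacet
 facet normal -0.509 -0.160 -0.846
  outer loop
   vertex 0.2 5.4 0.9
   vertex 2.0 0.2 0.8
   vertex 0.1 3.6 1.3
  endloop
 endfacet
 facet normal -0.999 0.053 -0.010
  outer loop
   vertex 0.2 5.4 0.9
   vertex 0.1 3.6 1.3
   vertex 0.2 5.9 3.6
  endloop
 endfacet
 facet normal -0.062 0.981 -0.182
  outer loop
   vertex 0.2 5.4 0.9
   vertex 0.2 5.9 3.6
   vertex 1.2 5.5 1.1
  endloop
 endfacet
 facet normal 0.139 0.985 -0.102
  outer loop
   vertex 2.2 5.4 1.5
   vertex 1.2 5.5 1.1
   vertex 0.2 5.9 3.6
  endloop
 endfacet
 facet normal 0.478 0.840 0.256
  outer loop
   vertex 2.2 5.4 1.5
   vertex 0.2 5.9 3.6
   vertex 4.3 3.9 2.5
  endloop
 endfacet
 facet normal 0.371 0.437 -0.819
  outer loop
   vertex 2.2 5.4 1.5
   vertex 5.9 0.2 0.4
   vertex 1.2 5.5 1.1
  endloop
 endfacet
 facet normal 0.648 0.568 -0.508
  outer loop
   vertex 2.2 5.4 1.5
   vertex 4.3 3.9 2.5
   vertex 5.9 0.2 0.4
  endloop
 endfacet
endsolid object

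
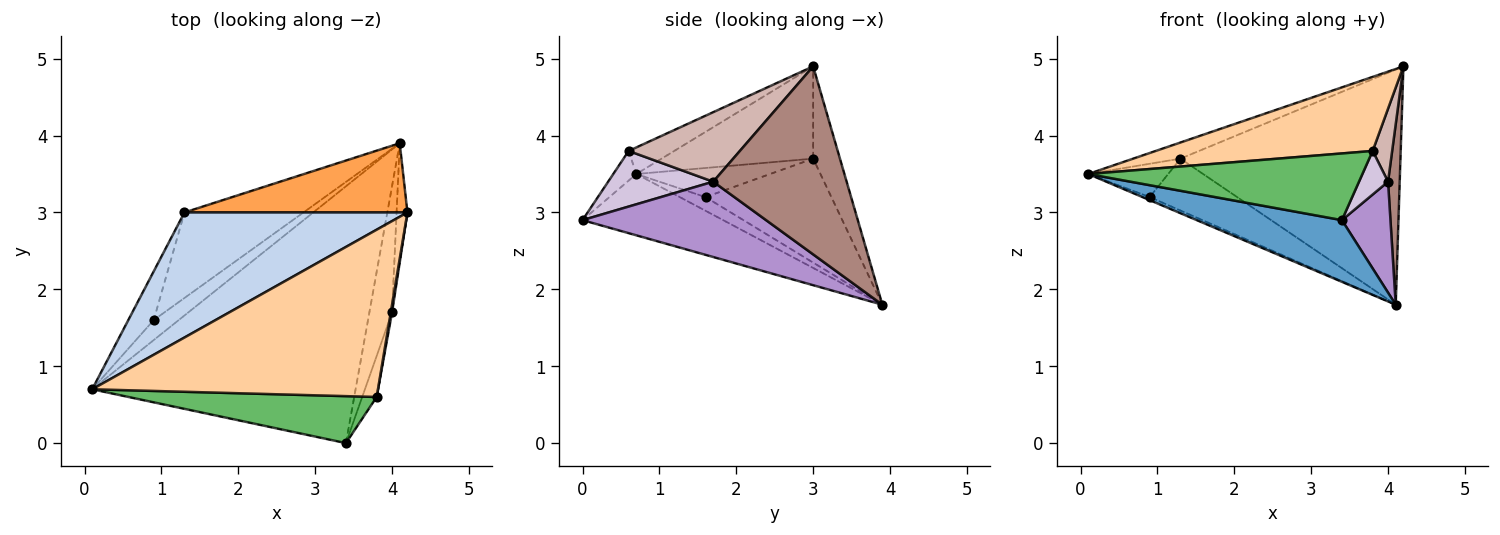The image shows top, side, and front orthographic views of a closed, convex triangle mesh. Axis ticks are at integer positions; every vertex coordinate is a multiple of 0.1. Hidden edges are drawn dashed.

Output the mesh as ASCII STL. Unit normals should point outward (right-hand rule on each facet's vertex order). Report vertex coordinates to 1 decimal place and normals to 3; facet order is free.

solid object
 facet normal -0.221 -0.228 -0.948
  outer loop
   vertex 4.1 3.9 1.8
   vertex 3.4 0.0 2.9
   vertex 0.1 0.7 3.5
  endloop
 endfacet
 facet normal -0.380 0.118 0.918
  outer loop
   vertex 1.3 3.0 3.7
   vertex 0.1 0.7 3.5
   vertex 4.2 3.0 4.9
  endloop
 endfacet
 facet normal -0.116 0.953 0.280
  outer loop
   vertex 1.3 3.0 3.7
   vertex 4.2 3.0 4.9
   vertex 4.1 3.9 1.8
  endloop
 endfacet
 facet normal -0.085 -0.403 0.911
  outer loop
   vertex 3.8 0.6 3.8
   vertex 4.2 3.0 4.9
   vertex 0.1 0.7 3.5
  endloop
 endfacet
 facet normal -0.069 -0.816 0.574
  outer loop
   vertex 3.8 0.6 3.8
   vertex 0.1 0.7 3.5
   vertex 3.4 0.0 2.9
  endloop
 endfacet
 facet normal -0.476 0.134 -0.869
  outer loop
   vertex 0.9 1.6 3.2
   vertex 4.1 3.9 1.8
   vertex 0.1 0.7 3.5
  endloop
 endfacet
 facet normal -0.687 0.410 -0.600
  outer loop
   vertex 0.9 1.6 3.2
   vertex 0.1 0.7 3.5
   vertex 1.3 3.0 3.7
  endloop
 endfacet
 facet normal -0.598 0.416 -0.685
  outer loop
   vertex 0.9 1.6 3.2
   vertex 1.3 3.0 3.7
   vertex 4.1 3.9 1.8
  endloop
 endfacet
 facet normal 0.928 -0.245 -0.279
  outer loop
   vertex 4.0 1.7 3.4
   vertex 3.4 0.0 2.9
   vertex 4.1 3.9 1.8
  endloop
 endfacet
 facet normal 0.935 -0.258 -0.243
  outer loop
   vertex 4.0 1.7 3.4
   vertex 3.8 0.6 3.8
   vertex 3.4 0.0 2.9
  endloop
 endfacet
 facet normal 0.995 -0.087 -0.057
  outer loop
   vertex 4.0 1.7 3.4
   vertex 4.1 3.9 1.8
   vertex 4.2 3.0 4.9
  endloop
 endfacet
 facet normal 0.985 -0.172 0.018
  outer loop
   vertex 4.0 1.7 3.4
   vertex 4.2 3.0 4.9
   vertex 3.8 0.6 3.8
  endloop
 endfacet
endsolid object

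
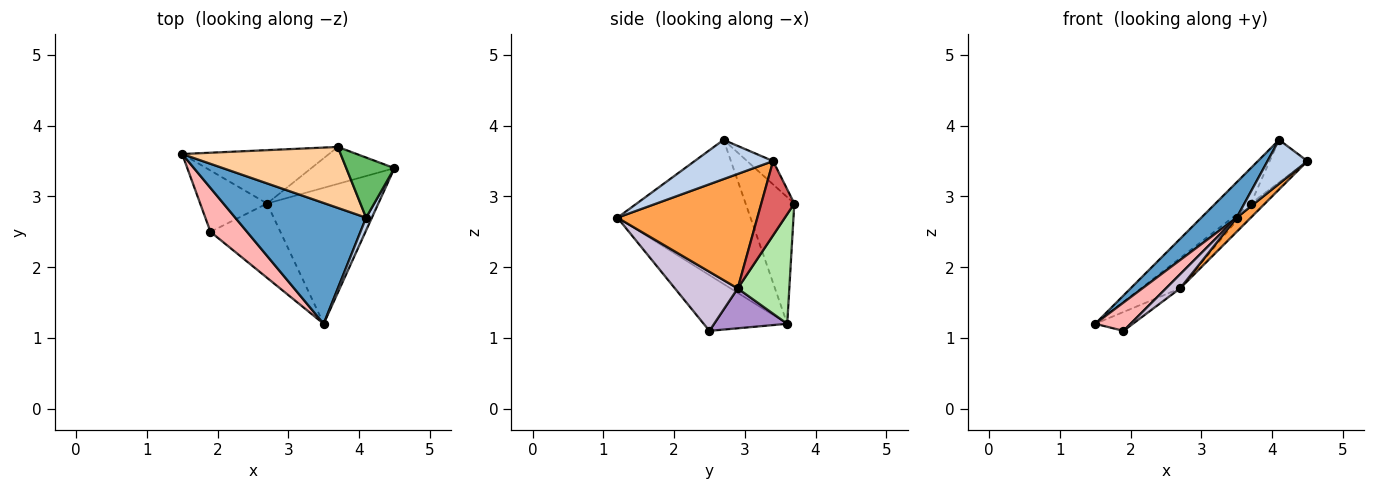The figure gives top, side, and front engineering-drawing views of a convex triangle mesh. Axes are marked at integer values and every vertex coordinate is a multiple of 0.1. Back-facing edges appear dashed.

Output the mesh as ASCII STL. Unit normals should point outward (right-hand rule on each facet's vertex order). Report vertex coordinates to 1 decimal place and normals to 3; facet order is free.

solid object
 facet normal -0.726 -0.193 0.660
  outer loop
   vertex 4.1 2.7 3.8
   vertex 1.5 3.6 1.2
   vertex 3.5 1.2 2.7
  endloop
 endfacet
 facet normal 0.884 -0.449 0.130
  outer loop
   vertex 4.1 2.7 3.8
   vertex 3.5 1.2 2.7
   vertex 4.5 3.4 3.5
  endloop
 endfacet
 facet normal 0.715 -0.072 -0.695
  outer loop
   vertex 2.7 2.9 1.7
   vertex 4.5 3.4 3.5
   vertex 3.5 1.2 2.7
  endloop
 endfacet
 facet normal -0.569 0.413 0.711
  outer loop
   vertex 3.7 3.7 2.9
   vertex 1.5 3.6 1.2
   vertex 4.1 2.7 3.8
  endloop
 endfacet
 facet normal -0.369 0.536 0.759
  outer loop
   vertex 3.7 3.7 2.9
   vertex 4.1 2.7 3.8
   vertex 4.5 3.4 3.5
  endloop
 endfacet
 facet normal 0.545 0.413 -0.730
  outer loop
   vertex 3.7 3.7 2.9
   vertex 2.7 2.9 1.7
   vertex 1.5 3.6 1.2
  endloop
 endfacet
 facet normal 0.641 0.275 -0.717
  outer loop
   vertex 3.7 3.7 2.9
   vertex 4.5 3.4 3.5
   vertex 2.7 2.9 1.7
  endloop
 endfacet
 facet normal -0.788 -0.334 0.517
  outer loop
   vertex 1.9 2.5 1.1
   vertex 3.5 1.2 2.7
   vertex 1.5 3.6 1.2
  endloop
 endfacet
 facet normal 0.495 0.256 -0.830
  outer loop
   vertex 1.9 2.5 1.1
   vertex 1.5 3.6 1.2
   vertex 2.7 2.9 1.7
  endloop
 endfacet
 facet normal 0.639 -0.144 -0.756
  outer loop
   vertex 1.9 2.5 1.1
   vertex 2.7 2.9 1.7
   vertex 3.5 1.2 2.7
  endloop
 endfacet
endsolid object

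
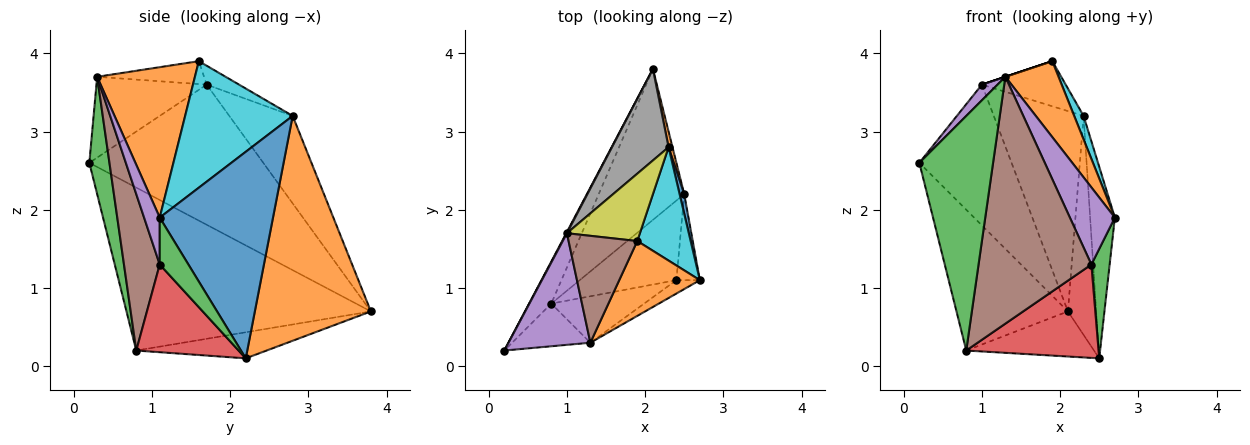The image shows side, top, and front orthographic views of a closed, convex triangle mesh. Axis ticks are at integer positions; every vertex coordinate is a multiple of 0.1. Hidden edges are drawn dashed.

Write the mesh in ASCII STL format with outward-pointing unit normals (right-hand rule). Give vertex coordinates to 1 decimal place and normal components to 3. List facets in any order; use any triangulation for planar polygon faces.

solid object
 facet normal -0.903 0.412 -0.123
  outer loop
   vertex 0.8 0.8 0.2
   vertex 0.2 0.2 2.6
   vertex 2.1 3.8 0.7
  endloop
 endfacet
 facet normal 0.795 -0.432 0.426
  outer loop
   vertex 1.3 0.3 3.7
   vertex 2.7 1.1 1.9
   vertex 1.9 1.6 3.9
  endloop
 endfacet
 facet normal 0.259 -0.950 -0.173
  outer loop
   vertex 1.3 0.3 3.7
   vertex 0.2 0.2 2.6
   vertex 0.8 0.8 0.2
  endloop
 endfacet
 facet normal -0.883 0.468 0.004
  outer loop
   vertex 1.0 1.7 3.6
   vertex 2.1 3.8 0.7
   vertex 0.2 0.2 2.6
  endloop
 endfacet
 facet normal -0.699 -0.099 0.708
  outer loop
   vertex 1.0 1.7 3.6
   vertex 0.2 0.2 2.6
   vertex 1.3 0.3 3.7
  endloop
 endfacet
 facet normal -0.316 0.000 0.949
  outer loop
   vertex 1.0 1.7 3.6
   vertex 1.3 0.3 3.7
   vertex 1.9 1.6 3.9
  endloop
 endfacet
 facet normal -0.280 0.275 -0.920
  outer loop
   vertex 2.5 2.2 0.1
   vertex 0.8 0.8 0.2
   vertex 2.1 3.8 0.7
  endloop
 endfacet
 facet normal -0.540 0.766 0.349
  outer loop
   vertex 2.3 2.8 3.2
   vertex 2.1 3.8 0.7
   vertex 1.0 1.7 3.6
  endloop
 endfacet
 facet normal -0.210 0.544 0.812
  outer loop
   vertex 2.3 2.8 3.2
   vertex 1.0 1.7 3.6
   vertex 1.9 1.6 3.9
  endloop
 endfacet
 facet normal 0.918 -0.080 0.387
  outer loop
   vertex 2.3 2.8 3.2
   vertex 1.9 1.6 3.9
   vertex 2.7 1.1 1.9
  endloop
 endfacet
 facet normal 0.977 0.213 0.022
  outer loop
   vertex 2.3 2.8 3.2
   vertex 2.7 1.1 1.9
   vertex 2.5 2.2 0.1
  endloop
 endfacet
 facet normal 0.971 0.237 0.017
  outer loop
   vertex 2.3 2.8 3.2
   vertex 2.5 2.2 0.1
   vertex 2.1 3.8 0.7
  endloop
 endfacet
 facet normal 0.777 -0.495 -0.389
  outer loop
   vertex 2.4 1.1 1.3
   vertex 2.5 2.2 0.1
   vertex 2.7 1.1 1.9
  endloop
 endfacet
 facet normal 0.507 -0.656 -0.559
  outer loop
   vertex 2.4 1.1 1.3
   vertex 0.8 0.8 0.2
   vertex 2.5 2.2 0.1
  endloop
 endfacet
 facet normal 0.324 -0.932 -0.162
  outer loop
   vertex 2.4 1.1 1.3
   vertex 2.7 1.1 1.9
   vertex 1.3 0.3 3.7
  endloop
 endfacet
 facet normal 0.297 -0.938 -0.177
  outer loop
   vertex 2.4 1.1 1.3
   vertex 1.3 0.3 3.7
   vertex 0.8 0.8 0.2
  endloop
 endfacet
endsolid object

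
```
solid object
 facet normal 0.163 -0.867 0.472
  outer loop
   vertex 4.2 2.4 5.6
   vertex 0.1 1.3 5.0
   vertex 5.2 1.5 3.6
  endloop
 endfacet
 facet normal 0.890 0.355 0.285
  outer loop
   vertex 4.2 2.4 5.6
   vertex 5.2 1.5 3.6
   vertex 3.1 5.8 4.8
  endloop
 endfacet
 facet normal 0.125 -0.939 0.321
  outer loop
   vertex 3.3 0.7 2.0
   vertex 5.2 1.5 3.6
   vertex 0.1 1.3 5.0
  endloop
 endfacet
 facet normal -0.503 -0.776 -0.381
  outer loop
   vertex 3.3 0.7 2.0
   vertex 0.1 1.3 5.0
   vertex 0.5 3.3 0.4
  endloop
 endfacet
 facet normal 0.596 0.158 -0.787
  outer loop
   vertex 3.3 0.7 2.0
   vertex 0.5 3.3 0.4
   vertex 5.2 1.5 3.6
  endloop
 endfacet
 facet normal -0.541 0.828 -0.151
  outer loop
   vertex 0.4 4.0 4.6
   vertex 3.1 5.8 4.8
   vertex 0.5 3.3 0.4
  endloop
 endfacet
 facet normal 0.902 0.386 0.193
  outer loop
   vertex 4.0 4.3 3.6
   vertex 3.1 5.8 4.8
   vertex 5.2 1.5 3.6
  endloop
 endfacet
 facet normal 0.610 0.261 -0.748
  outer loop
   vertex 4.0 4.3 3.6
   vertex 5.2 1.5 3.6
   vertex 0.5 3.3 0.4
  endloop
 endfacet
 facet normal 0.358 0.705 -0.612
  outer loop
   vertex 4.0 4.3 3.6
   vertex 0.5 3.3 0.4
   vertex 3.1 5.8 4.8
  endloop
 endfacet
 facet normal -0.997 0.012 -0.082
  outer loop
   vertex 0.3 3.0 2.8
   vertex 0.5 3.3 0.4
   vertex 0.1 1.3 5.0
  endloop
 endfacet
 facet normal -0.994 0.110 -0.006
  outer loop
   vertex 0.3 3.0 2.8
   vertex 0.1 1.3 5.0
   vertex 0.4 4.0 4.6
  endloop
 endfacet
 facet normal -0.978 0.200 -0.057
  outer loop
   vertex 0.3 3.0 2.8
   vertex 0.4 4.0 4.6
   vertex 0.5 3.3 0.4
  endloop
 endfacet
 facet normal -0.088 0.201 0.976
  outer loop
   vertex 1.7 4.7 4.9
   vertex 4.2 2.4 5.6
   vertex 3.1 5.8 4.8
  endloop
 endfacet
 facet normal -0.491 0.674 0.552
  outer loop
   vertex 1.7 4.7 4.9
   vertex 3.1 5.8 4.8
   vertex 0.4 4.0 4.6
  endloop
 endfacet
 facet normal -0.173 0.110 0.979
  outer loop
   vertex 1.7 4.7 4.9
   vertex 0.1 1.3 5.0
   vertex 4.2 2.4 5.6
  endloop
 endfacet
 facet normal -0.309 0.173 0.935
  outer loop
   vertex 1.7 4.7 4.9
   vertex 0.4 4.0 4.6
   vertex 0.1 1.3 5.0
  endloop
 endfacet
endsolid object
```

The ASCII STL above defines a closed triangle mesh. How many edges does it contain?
24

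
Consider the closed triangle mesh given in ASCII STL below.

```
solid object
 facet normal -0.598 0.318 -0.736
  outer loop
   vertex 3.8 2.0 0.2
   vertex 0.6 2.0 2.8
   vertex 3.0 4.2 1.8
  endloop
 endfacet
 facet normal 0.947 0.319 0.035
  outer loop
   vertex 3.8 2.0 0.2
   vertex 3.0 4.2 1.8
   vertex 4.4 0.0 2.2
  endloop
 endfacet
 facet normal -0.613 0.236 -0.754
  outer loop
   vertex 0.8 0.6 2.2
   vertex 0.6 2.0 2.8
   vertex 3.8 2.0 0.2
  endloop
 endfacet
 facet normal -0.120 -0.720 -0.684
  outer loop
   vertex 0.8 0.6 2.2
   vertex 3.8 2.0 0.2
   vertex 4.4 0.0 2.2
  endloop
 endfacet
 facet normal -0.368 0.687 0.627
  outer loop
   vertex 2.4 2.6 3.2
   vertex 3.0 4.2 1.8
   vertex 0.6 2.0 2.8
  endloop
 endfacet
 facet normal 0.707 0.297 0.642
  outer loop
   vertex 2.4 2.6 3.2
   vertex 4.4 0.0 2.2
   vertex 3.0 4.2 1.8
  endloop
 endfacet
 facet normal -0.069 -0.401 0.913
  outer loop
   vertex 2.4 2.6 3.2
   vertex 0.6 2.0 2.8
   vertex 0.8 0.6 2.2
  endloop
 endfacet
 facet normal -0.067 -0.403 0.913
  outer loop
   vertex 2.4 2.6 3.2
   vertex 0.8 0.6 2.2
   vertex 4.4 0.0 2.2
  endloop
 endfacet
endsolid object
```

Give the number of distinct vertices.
6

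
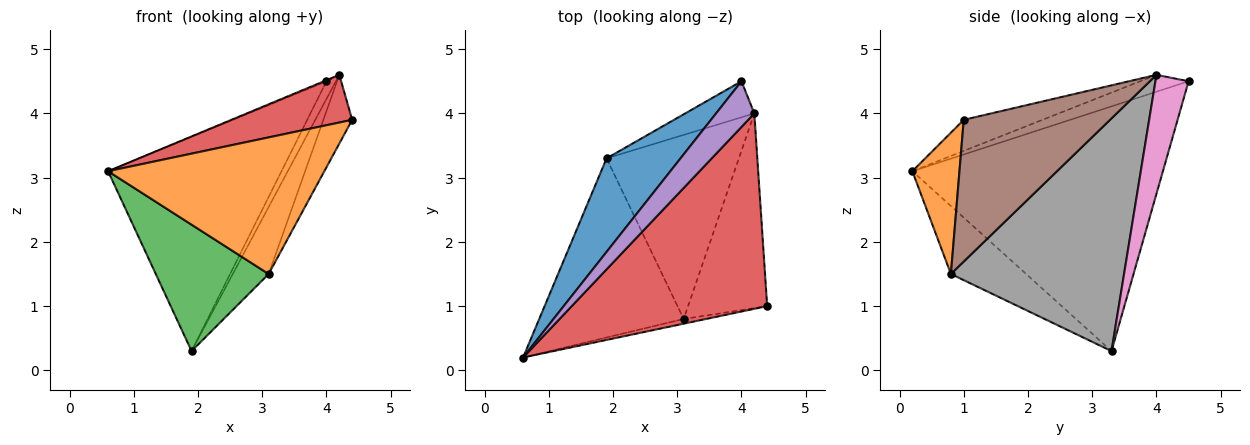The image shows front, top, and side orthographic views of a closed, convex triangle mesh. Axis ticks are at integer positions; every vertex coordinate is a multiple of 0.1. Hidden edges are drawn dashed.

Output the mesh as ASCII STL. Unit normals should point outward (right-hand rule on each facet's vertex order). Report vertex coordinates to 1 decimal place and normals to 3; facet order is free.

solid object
 facet normal -0.798 0.552 0.241
  outer loop
   vertex 1.9 3.3 0.3
   vertex 0.6 0.2 3.1
   vertex 4.0 4.5 4.5
  endloop
 endfacet
 facet normal 0.213 -0.977 -0.034
  outer loop
   vertex 3.1 0.8 1.5
   vertex 4.4 1.0 3.9
   vertex 0.6 0.2 3.1
  endloop
 endfacet
 facet normal -0.359 -0.538 -0.763
  outer loop
   vertex 3.1 0.8 1.5
   vertex 0.6 0.2 3.1
   vertex 1.9 3.3 0.3
  endloop
 endfacet
 facet normal -0.153 -0.234 0.960
  outer loop
   vertex 4.2 4.0 4.6
   vertex 0.6 0.2 3.1
   vertex 4.4 1.0 3.9
  endloop
 endfacet
 facet normal -0.404 0.021 0.915
  outer loop
   vertex 4.2 4.0 4.6
   vertex 4.0 4.5 4.5
   vertex 0.6 0.2 3.1
  endloop
 endfacet
 facet normal 0.861 0.169 -0.480
  outer loop
   vertex 4.2 4.0 4.6
   vertex 4.4 1.0 3.9
   vertex 3.1 0.8 1.5
  endloop
 endfacet
 facet normal 0.840 0.238 -0.488
  outer loop
   vertex 4.2 4.0 4.6
   vertex 1.9 3.3 0.3
   vertex 4.0 4.5 4.5
  endloop
 endfacet
 facet normal 0.856 0.177 -0.486
  outer loop
   vertex 4.2 4.0 4.6
   vertex 3.1 0.8 1.5
   vertex 1.9 3.3 0.3
  endloop
 endfacet
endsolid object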